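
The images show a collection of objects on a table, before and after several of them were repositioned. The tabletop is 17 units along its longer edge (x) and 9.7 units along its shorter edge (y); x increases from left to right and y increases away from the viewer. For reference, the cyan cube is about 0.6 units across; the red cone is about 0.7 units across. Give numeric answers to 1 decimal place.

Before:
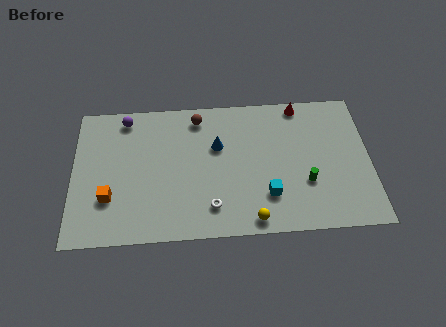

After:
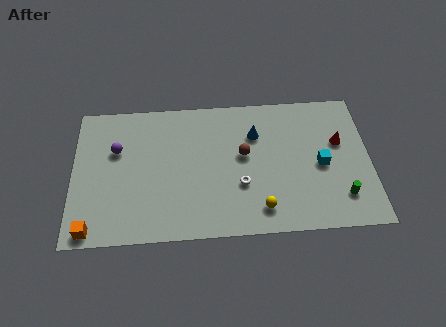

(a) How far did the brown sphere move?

3.8

The brown sphere moved from about (7.2, 8.3) to (9.8, 5.5), a distance of √(2.6² + 2.8²) ≈ 3.8.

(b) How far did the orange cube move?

2.3

From (2.1, 3.0) to (1.1, 0.9), the orange cube covered √(1.0² + 2.1²) ≈ 2.3 units.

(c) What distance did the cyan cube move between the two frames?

3.6

The cyan cube moved from about (11.1, 2.6) to (14.2, 4.5), a distance of √(3.1² + 1.9²) ≈ 3.6.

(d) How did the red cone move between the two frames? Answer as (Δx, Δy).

(2.2, -2.8)

From the two frames, the red cone sits at roughly (13.1, 8.8) before and (15.3, 6.0) after.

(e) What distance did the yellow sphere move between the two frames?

0.9

From (10.2, 1.0) to (10.7, 1.7), the yellow sphere covered √(0.5² + 0.7²) ≈ 0.9 units.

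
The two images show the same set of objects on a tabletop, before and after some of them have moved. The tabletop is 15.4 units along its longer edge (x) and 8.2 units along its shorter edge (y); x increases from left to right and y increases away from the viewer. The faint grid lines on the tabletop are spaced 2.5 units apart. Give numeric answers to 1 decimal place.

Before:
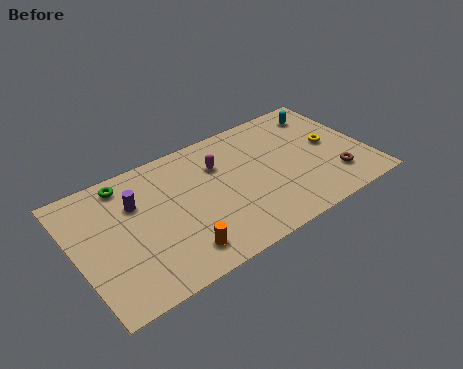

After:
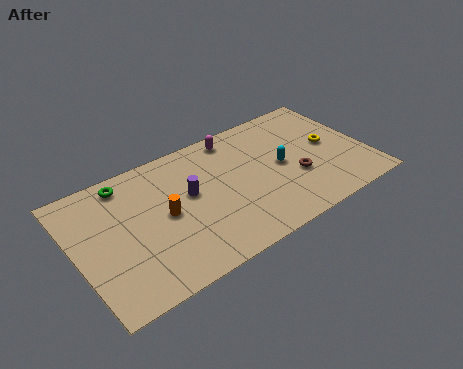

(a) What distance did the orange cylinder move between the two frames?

2.6

The orange cylinder moved from about (4.9, 1.5) to (4.6, 4.1), a distance of √(0.3² + 2.6²) ≈ 2.6.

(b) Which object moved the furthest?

the cyan capsule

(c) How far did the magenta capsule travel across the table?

1.8

The magenta capsule moved from about (7.8, 5.8) to (8.9, 7.2), a distance of √(1.1² + 1.4²) ≈ 1.8.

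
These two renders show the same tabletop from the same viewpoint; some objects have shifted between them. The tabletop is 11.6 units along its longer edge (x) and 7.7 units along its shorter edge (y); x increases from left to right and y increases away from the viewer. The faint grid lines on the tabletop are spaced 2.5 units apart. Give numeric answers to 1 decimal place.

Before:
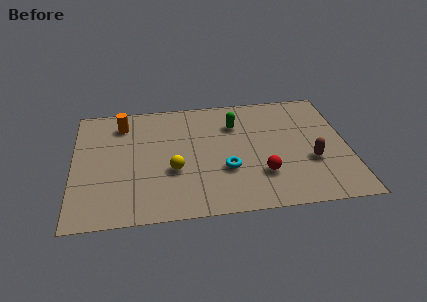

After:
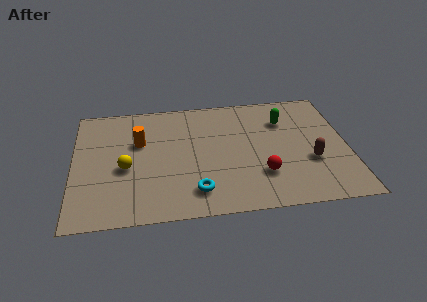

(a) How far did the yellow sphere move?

2.0

From (4.2, 2.9) to (2.2, 3.3), the yellow sphere covered √(2.0² + 0.4²) ≈ 2.0 units.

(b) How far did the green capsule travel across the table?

2.1

The green capsule moved from about (6.9, 5.6) to (9.0, 5.6), a distance of √(2.1² + 0.0²) ≈ 2.1.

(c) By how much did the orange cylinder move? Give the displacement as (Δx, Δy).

(0.7, -1.3)

The orange cylinder started near (2.1, 6.2) and ended near (2.8, 4.9).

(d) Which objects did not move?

the brown capsule and the red sphere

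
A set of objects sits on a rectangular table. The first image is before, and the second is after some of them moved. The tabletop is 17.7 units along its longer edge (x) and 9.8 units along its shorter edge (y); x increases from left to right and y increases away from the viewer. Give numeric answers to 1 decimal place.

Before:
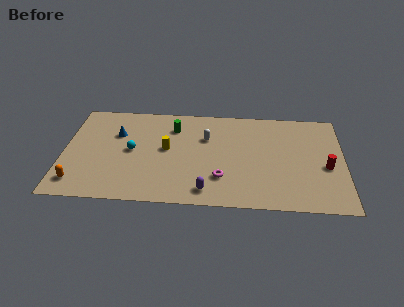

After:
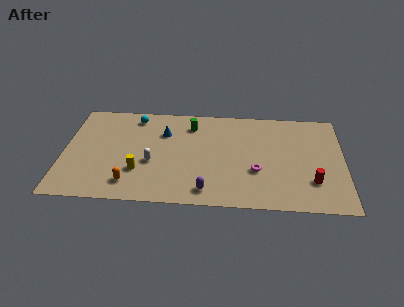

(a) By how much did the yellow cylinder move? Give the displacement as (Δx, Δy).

(-1.7, -2.3)

From the two frames, the yellow cylinder sits at roughly (6.5, 5.3) before and (4.8, 3.0) after.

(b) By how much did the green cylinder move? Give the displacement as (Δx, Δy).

(1.1, 0.3)

From the two frames, the green cylinder sits at roughly (6.9, 7.5) before and (8.0, 7.8) after.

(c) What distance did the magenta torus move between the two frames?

2.3

From (10.0, 2.7) to (12.2, 3.5), the magenta torus covered √(2.2² + 0.8²) ≈ 2.3 units.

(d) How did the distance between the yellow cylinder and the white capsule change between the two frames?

-1.6

The distance was about 2.8 in the first image and 1.2 in the second, so they moved 1.6 units closer together.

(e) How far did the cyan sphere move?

3.4

The cyan sphere was near (4.3, 5.0) before and (4.4, 8.4) after, so it travelled √(0.1² + 3.4²) ≈ 3.4 units.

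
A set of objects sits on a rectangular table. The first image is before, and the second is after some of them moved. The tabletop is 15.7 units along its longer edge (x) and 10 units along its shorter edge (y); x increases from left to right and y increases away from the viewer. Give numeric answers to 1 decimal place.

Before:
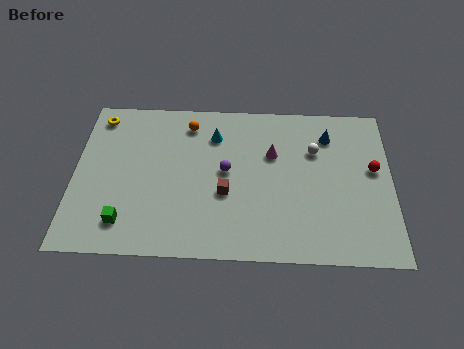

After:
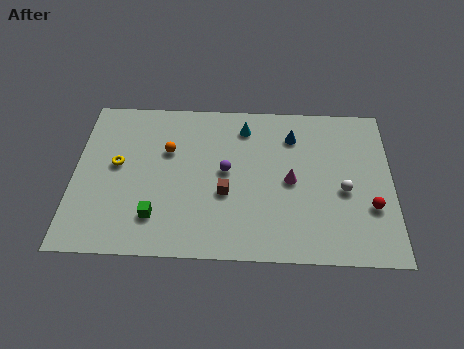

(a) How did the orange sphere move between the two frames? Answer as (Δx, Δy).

(-1.0, -1.8)

The orange sphere was at about (5.6, 8.3) and moved to about (4.6, 6.5).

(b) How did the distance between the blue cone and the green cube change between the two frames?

-3.0

They were about 11.6 units apart before and 8.6 after — 3.0 units closer together.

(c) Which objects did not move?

the brown cube and the purple sphere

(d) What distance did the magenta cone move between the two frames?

1.9

The magenta cone was near (9.8, 6.5) before and (10.7, 4.8) after, so it travelled √(0.9² + 1.7²) ≈ 1.9 units.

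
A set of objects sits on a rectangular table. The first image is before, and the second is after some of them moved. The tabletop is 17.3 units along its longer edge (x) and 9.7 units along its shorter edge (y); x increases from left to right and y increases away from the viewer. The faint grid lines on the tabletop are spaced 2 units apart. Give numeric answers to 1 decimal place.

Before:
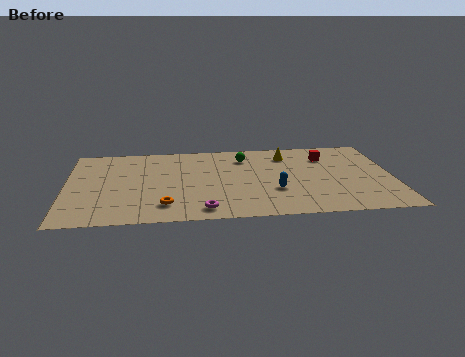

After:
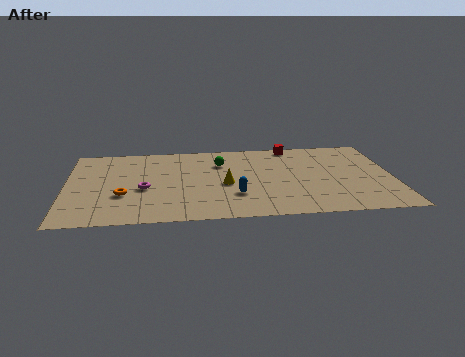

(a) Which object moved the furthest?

the yellow cone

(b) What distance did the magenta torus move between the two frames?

4.2

The magenta torus was near (7.2, 1.3) before and (4.1, 4.1) after, so it travelled √(3.1² + 2.8²) ≈ 4.2 units.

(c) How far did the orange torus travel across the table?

2.6

The orange torus was near (5.2, 2.0) before and (3.0, 3.4) after, so it travelled √(2.2² + 1.4²) ≈ 2.6 units.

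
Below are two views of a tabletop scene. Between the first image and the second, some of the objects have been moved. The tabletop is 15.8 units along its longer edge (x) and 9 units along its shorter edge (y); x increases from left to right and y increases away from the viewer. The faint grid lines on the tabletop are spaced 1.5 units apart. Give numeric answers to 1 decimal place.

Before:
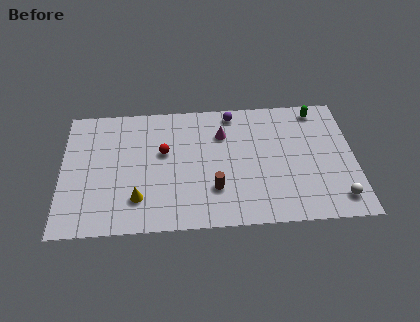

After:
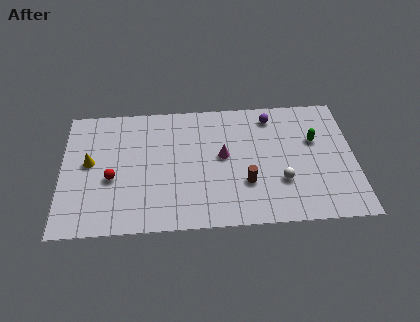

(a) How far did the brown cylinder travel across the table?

1.7

The brown cylinder was near (8.2, 2.6) before and (9.9, 2.9) after, so it travelled √(1.7² + 0.3²) ≈ 1.7 units.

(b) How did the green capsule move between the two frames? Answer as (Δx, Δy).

(-0.2, -2.2)

From the two frames, the green capsule sits at roughly (13.9, 7.9) before and (13.7, 5.7) after.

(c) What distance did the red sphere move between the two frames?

3.3

The red sphere was near (5.5, 5.4) before and (2.7, 3.7) after, so it travelled √(2.8² + 1.7²) ≈ 3.3 units.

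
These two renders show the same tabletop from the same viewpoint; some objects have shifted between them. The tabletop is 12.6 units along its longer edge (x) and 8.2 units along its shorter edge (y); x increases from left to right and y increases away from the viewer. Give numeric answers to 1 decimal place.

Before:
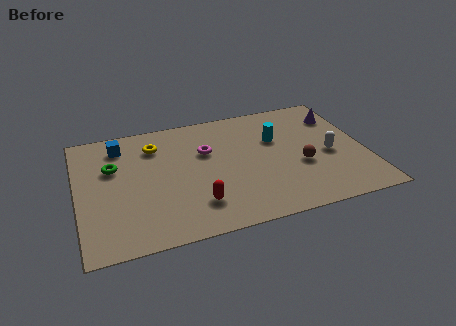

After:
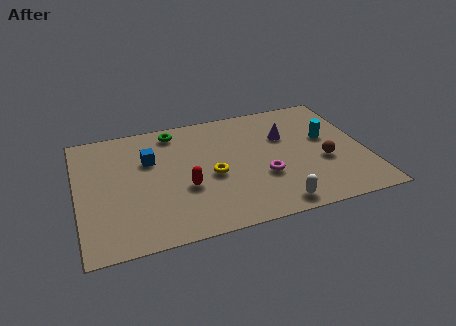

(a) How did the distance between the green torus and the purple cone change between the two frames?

-5.0

They were about 10.1 units apart before and 5.1 after — 5.0 units closer together.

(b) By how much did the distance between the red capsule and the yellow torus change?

-3.3

The distance was about 4.6 in the first image and 1.3 in the second, so they moved 3.3 units closer together.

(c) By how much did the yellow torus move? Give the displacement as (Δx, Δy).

(2.3, -2.7)

From the two frames, the yellow torus sits at roughly (3.5, 6.3) before and (5.8, 3.6) after.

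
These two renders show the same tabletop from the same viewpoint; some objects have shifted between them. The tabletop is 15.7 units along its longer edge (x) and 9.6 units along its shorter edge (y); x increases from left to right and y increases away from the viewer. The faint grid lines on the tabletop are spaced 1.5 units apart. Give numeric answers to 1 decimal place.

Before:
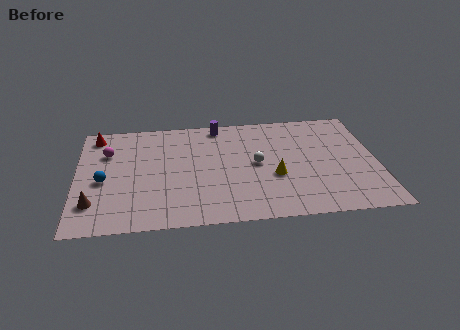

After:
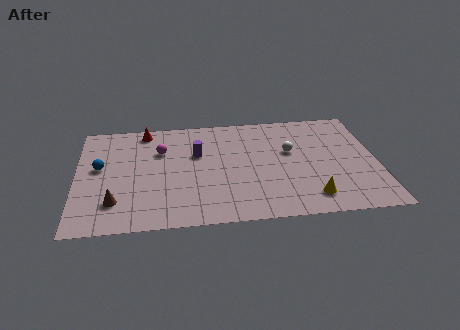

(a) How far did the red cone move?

2.6

The red cone moved from about (1.0, 8.3) to (3.6, 8.5), a distance of √(2.6² + 0.2²) ≈ 2.6.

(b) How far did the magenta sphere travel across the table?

2.8

The magenta sphere moved from about (1.6, 6.7) to (4.4, 6.6), a distance of √(2.8² + 0.1²) ≈ 2.8.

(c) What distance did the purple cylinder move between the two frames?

2.8

From (7.5, 8.6) to (6.3, 6.1), the purple cylinder covered √(1.2² + 2.5²) ≈ 2.8 units.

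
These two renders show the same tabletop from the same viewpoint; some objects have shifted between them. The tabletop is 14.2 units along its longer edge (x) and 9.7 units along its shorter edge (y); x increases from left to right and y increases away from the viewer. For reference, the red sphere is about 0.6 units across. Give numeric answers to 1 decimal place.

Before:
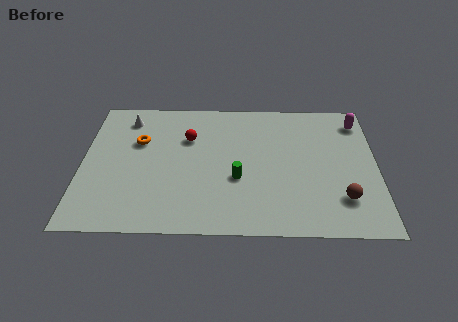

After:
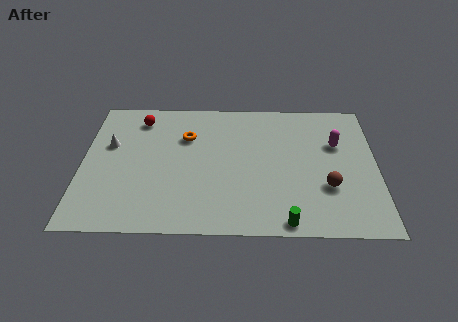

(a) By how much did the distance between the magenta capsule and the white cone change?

-0.3

The distance was about 11.3 in the first image and 11.0 in the second, so they moved 0.3 units closer together.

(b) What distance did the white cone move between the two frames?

2.2

The white cone moved from about (2.1, 8.0) to (1.3, 6.0), a distance of √(0.8² + 2.0²) ≈ 2.2.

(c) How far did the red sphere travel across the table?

2.8

The red sphere moved from about (5.1, 6.6) to (2.7, 8.0), a distance of √(2.4² + 1.4²) ≈ 2.8.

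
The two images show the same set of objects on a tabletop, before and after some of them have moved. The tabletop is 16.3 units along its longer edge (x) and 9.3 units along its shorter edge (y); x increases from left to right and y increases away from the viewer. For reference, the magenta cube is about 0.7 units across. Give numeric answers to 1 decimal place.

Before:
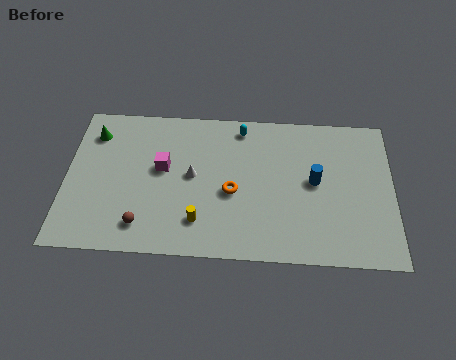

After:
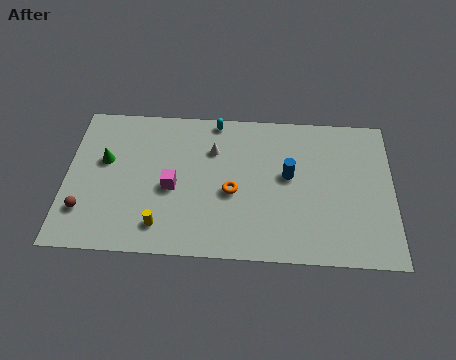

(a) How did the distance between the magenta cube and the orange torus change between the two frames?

-0.7

They were about 3.7 units apart before and 3.0 after — 0.7 units closer together.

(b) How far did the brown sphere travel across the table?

3.0

The brown sphere was near (3.9, 1.7) before and (1.0, 2.4) after, so it travelled √(2.9² + 0.7²) ≈ 3.0 units.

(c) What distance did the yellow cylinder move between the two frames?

1.9

The yellow cylinder was near (6.7, 2.1) before and (4.8, 1.7) after, so it travelled √(1.9² + 0.4²) ≈ 1.9 units.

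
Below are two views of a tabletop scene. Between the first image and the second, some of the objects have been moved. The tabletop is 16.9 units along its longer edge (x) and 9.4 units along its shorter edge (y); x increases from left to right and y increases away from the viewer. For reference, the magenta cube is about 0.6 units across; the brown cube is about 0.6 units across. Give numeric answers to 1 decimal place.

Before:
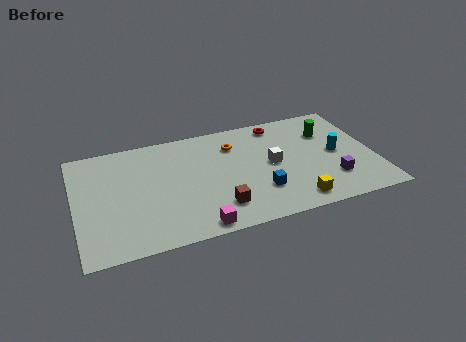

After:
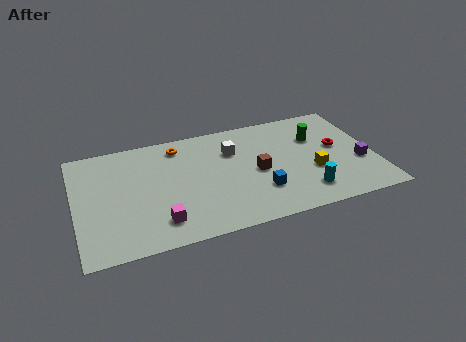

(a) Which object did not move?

the blue cube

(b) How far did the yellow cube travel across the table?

2.6

The yellow cube was near (12.0, 1.3) before and (13.3, 3.5) after, so it travelled √(1.3² + 2.2²) ≈ 2.6 units.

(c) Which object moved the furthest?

the red torus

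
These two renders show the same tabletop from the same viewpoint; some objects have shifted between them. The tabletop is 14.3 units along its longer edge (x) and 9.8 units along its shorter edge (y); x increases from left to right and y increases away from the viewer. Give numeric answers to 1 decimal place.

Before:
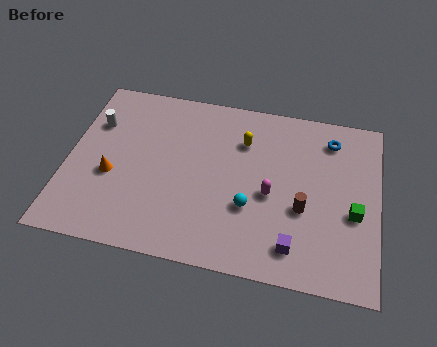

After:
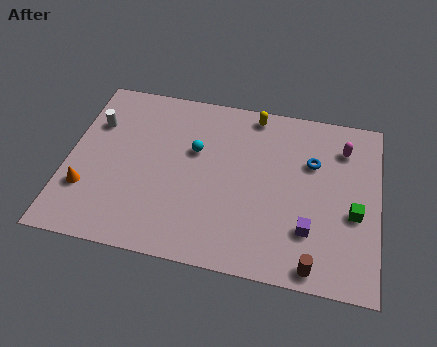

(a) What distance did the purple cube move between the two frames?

1.2

The purple cube was near (10.6, 1.7) before and (11.2, 2.7) after, so it travelled √(0.6² + 1.0²) ≈ 1.2 units.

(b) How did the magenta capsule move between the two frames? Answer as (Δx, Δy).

(3.2, 3.3)

From the two frames, the magenta capsule sits at roughly (9.4, 4.3) before and (12.6, 7.6) after.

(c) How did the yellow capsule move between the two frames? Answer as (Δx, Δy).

(0.4, 1.7)

The yellow capsule started near (8.0, 7.1) and ended near (8.4, 8.8).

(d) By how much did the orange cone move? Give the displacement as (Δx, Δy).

(-1.1, -1.0)

The orange cone was at about (2.1, 3.9) and moved to about (1.0, 2.9).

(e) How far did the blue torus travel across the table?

1.7

From (12.0, 8.0) to (11.2, 6.5), the blue torus covered √(0.8² + 1.5²) ≈ 1.7 units.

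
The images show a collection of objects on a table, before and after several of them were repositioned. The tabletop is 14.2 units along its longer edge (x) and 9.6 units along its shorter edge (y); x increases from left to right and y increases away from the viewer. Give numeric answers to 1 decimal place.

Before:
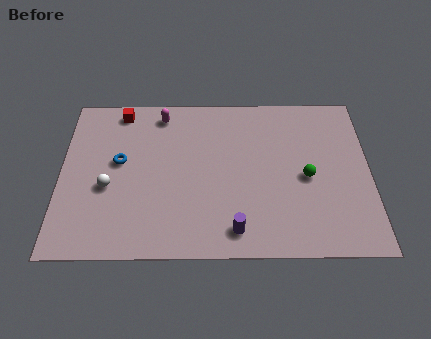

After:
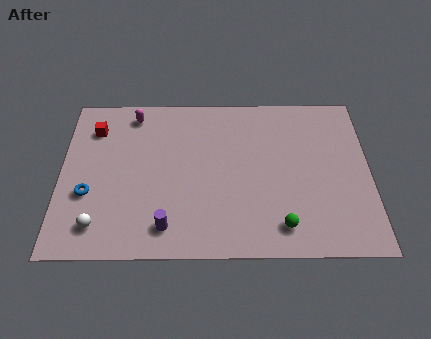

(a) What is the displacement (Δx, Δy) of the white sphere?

(-0.4, -2.2)

The white sphere was at about (2.2, 3.9) and moved to about (1.8, 1.7).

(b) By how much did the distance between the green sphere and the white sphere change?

-0.8

They were about 9.1 units apart before and 8.3 after — 0.8 units closer together.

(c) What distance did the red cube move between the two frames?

1.6

The red cube was near (2.7, 8.5) before and (1.5, 7.4) after, so it travelled √(1.2² + 1.1²) ≈ 1.6 units.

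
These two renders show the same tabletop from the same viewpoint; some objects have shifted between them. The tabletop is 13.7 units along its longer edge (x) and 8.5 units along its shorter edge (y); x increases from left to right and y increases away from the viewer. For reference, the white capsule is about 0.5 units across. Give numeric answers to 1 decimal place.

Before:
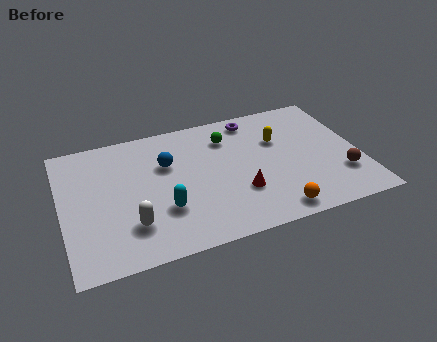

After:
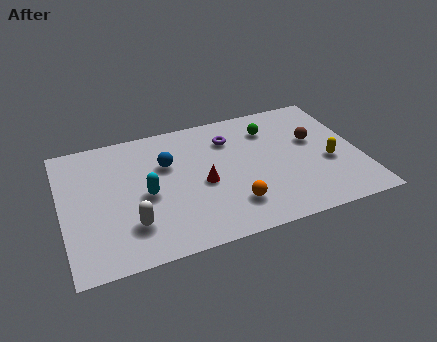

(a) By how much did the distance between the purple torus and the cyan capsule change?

-1.8

Before: roughly 6.6 units apart; after: 4.8. That's 1.8 units closer together.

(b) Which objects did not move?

the white capsule and the blue sphere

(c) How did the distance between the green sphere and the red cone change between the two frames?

+0.5

They were about 3.8 units apart before and 4.3 after — 0.5 units further apart.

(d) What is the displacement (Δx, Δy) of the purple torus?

(-1.2, -1.0)

The purple torus started near (9.1, 7.4) and ended near (7.9, 6.4).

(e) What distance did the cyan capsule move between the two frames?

1.4

From (4.5, 2.7) to (3.8, 3.9), the cyan capsule covered √(0.7² + 1.2²) ≈ 1.4 units.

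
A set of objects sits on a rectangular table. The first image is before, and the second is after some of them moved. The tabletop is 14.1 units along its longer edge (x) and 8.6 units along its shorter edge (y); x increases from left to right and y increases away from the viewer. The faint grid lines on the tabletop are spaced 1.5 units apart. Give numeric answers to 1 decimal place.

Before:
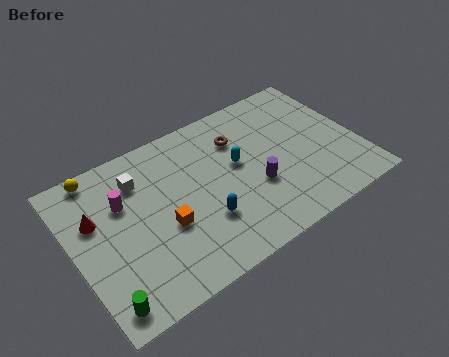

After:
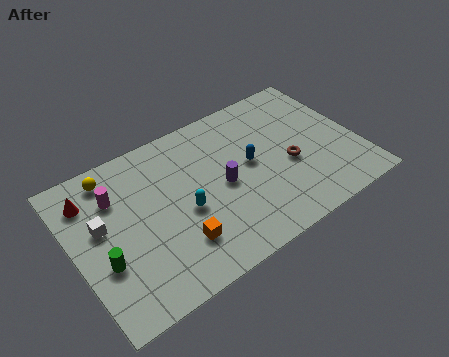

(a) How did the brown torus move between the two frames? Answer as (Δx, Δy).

(2.1, -2.7)

The brown torus was at about (8.5, 6.3) and moved to about (10.6, 3.6).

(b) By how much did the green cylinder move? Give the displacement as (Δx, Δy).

(0.3, 2.0)

The green cylinder started near (0.9, 1.1) and ended near (1.2, 3.1).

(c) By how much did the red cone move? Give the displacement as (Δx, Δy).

(-0.1, 1.2)

From the two frames, the red cone sits at roughly (1.2, 5.5) before and (1.1, 6.7) after.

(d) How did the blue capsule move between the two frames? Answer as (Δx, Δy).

(2.7, 1.9)

The blue capsule started near (6.1, 2.7) and ended near (8.8, 4.6).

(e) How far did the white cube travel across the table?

2.6

The white cube moved from about (3.5, 6.5) to (1.4, 5.0), a distance of √(2.1² + 1.5²) ≈ 2.6.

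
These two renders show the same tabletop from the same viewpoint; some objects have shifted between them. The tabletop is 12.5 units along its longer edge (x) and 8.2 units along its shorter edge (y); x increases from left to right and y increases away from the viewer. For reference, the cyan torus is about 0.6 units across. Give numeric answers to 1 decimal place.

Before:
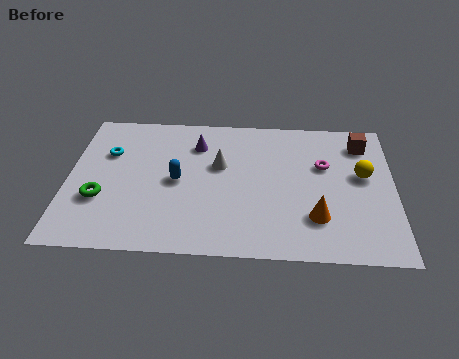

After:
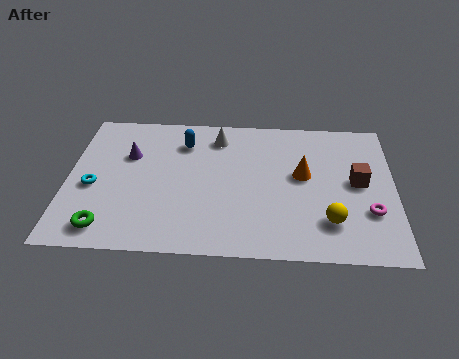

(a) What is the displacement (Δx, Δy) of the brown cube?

(-0.2, -2.3)

The brown cube was at about (11.3, 6.6) and moved to about (11.1, 4.3).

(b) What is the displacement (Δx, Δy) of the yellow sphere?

(-1.3, -2.7)

From the two frames, the yellow sphere sits at roughly (11.3, 4.7) before and (10.0, 2.0) after.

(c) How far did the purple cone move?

2.7

The purple cone was near (4.9, 6.2) before and (2.3, 5.4) after, so it travelled √(2.6² + 0.8²) ≈ 2.7 units.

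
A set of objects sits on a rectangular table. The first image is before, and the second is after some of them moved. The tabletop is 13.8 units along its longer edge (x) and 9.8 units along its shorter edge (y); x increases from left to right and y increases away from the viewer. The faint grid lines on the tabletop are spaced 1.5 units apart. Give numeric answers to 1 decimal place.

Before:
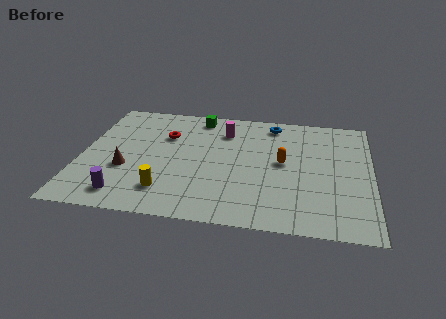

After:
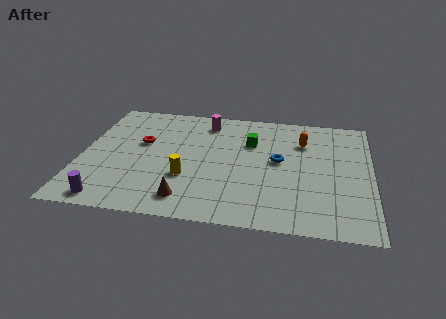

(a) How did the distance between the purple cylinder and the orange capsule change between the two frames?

+2.6

They were about 8.2 units apart before and 10.8 after — 2.6 units further apart.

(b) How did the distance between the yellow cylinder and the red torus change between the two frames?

-1.1

Before: roughly 4.6 units apart; after: 3.5. That's 1.1 units closer together.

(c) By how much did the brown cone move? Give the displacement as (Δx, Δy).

(3.0, -2.0)

From the two frames, the brown cone sits at roughly (2.2, 3.6) before and (5.2, 1.6) after.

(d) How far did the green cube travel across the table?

3.2

From (5.4, 8.6) to (8.0, 6.7), the green cube covered √(2.6² + 1.9²) ≈ 3.2 units.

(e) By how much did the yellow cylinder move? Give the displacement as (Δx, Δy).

(0.9, 1.2)

The yellow cylinder was at about (4.2, 2.1) and moved to about (5.1, 3.3).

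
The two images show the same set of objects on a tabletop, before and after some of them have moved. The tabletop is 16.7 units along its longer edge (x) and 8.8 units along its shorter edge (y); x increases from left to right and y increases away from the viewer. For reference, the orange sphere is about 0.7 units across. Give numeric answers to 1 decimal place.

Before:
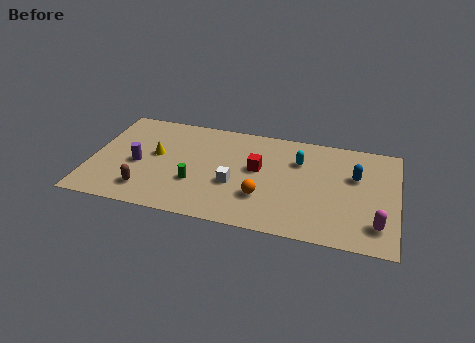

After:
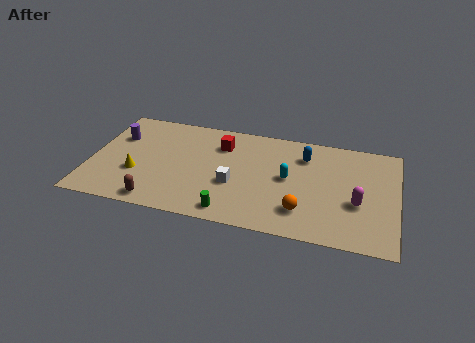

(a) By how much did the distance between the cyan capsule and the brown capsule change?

-1.4

Before: roughly 9.2 units apart; after: 7.8. That's 1.4 units closer together.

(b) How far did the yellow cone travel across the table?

2.0

The yellow cone moved from about (3.5, 4.9) to (2.6, 3.1), a distance of √(0.9² + 1.8²) ≈ 2.0.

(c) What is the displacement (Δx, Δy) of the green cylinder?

(2.1, -1.9)

From the two frames, the green cylinder sits at roughly (5.8, 3.0) before and (7.9, 1.1) after.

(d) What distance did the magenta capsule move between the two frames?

1.9

The magenta capsule was near (15.7, 1.9) before and (14.6, 3.4) after, so it travelled √(1.1² + 1.5²) ≈ 1.9 units.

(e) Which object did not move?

the white cube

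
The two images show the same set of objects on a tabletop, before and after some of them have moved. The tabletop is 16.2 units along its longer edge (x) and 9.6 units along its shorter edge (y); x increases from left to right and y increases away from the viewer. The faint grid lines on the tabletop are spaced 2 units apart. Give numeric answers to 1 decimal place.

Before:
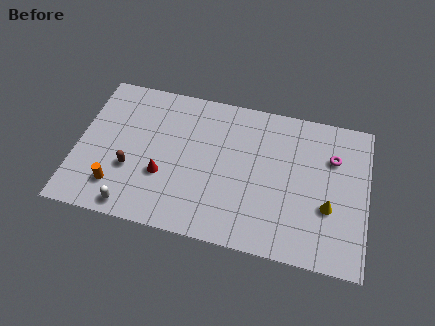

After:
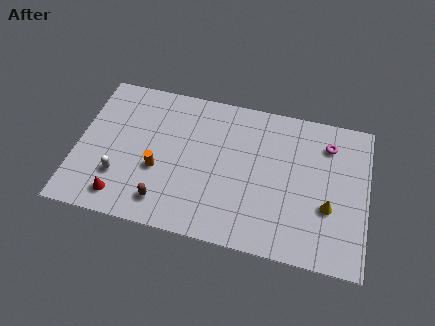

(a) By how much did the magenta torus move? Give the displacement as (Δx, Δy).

(-0.3, 0.8)

The magenta torus started near (14.2, 6.7) and ended near (13.9, 7.5).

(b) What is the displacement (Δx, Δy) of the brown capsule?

(2.0, -1.7)

From the two frames, the brown capsule sits at roughly (3.1, 3.4) before and (5.1, 1.7) after.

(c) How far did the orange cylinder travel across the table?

2.7

The orange cylinder was near (2.4, 2.1) before and (4.6, 3.7) after, so it travelled √(2.2² + 1.6²) ≈ 2.7 units.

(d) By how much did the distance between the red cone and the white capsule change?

-1.5

Before: roughly 2.8 units apart; after: 1.3. That's 1.5 units closer together.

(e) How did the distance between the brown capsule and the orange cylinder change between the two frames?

+0.6

Before: roughly 1.5 units apart; after: 2.1. That's 0.6 units further apart.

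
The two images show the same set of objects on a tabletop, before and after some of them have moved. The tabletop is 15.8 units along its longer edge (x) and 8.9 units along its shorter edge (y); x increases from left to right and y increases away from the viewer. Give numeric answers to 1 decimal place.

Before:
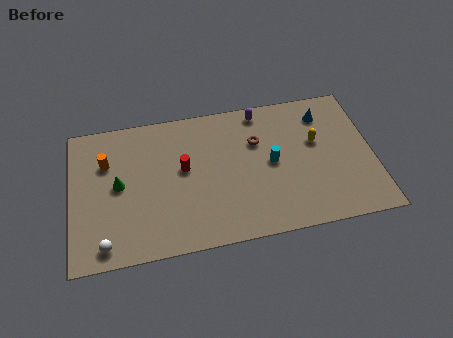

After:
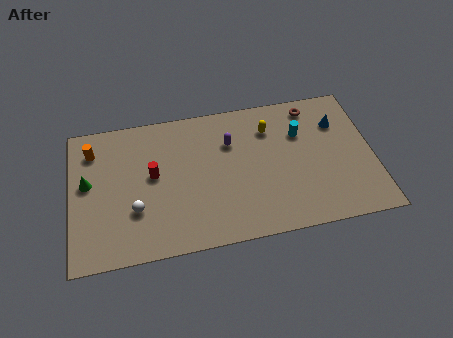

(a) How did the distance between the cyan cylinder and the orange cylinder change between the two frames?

+2.2

They were about 8.7 units apart before and 10.9 after — 2.2 units further apart.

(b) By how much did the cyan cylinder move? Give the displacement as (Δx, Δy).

(1.6, 1.6)

The cyan cylinder was at about (10.5, 4.5) and moved to about (12.1, 6.1).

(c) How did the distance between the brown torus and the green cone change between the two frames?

+4.8

The distance was about 7.4 in the first image and 12.2 in the second, so they moved 4.8 units further apart.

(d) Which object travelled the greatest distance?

the brown torus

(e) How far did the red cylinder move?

1.6

The red cylinder was near (5.9, 5.0) before and (4.3, 4.9) after, so it travelled √(1.6² + 0.1²) ≈ 1.6 units.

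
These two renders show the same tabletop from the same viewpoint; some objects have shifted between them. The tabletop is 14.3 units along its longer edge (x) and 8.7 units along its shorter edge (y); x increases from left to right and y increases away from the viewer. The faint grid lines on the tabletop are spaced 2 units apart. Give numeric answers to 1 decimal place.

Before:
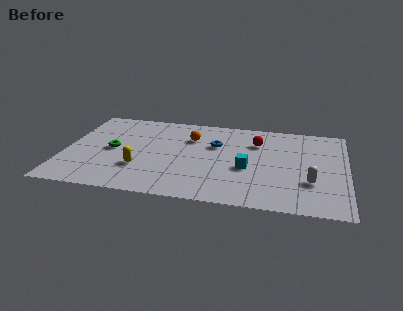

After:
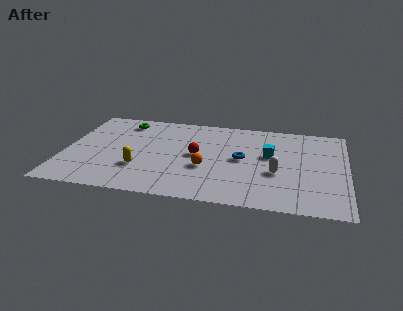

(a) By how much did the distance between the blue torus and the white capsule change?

-3.6

They were about 5.7 units apart before and 2.1 after — 3.6 units closer together.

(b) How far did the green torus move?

3.0

The green torus moved from about (2.4, 4.3) to (2.8, 7.3), a distance of √(0.4² + 3.0²) ≈ 3.0.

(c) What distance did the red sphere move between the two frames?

3.5

The red sphere moved from about (9.7, 6.3) to (6.7, 4.5), a distance of √(3.0² + 1.8²) ≈ 3.5.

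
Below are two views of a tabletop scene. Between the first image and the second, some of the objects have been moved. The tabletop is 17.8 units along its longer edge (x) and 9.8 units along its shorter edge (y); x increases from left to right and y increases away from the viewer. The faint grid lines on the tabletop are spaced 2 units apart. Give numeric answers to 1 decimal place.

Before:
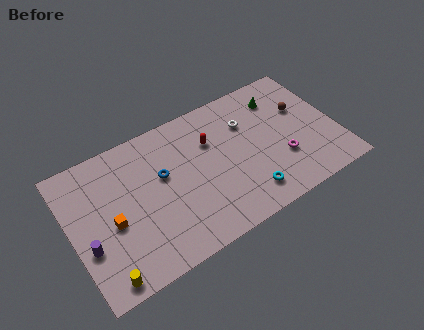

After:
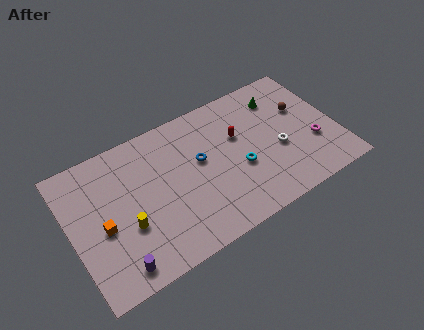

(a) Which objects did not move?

the green cone and the brown sphere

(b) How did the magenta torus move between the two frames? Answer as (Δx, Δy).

(2.2, 0.2)

From the two frames, the magenta torus sits at roughly (13.9, 3.2) before and (16.1, 3.4) after.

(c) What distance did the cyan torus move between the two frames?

2.1

The cyan torus was near (11.3, 1.8) before and (11.1, 3.9) after, so it travelled √(0.2² + 2.1²) ≈ 2.1 units.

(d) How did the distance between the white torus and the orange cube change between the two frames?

+2.0

Before: roughly 9.8 units apart; after: 11.8. That's 2.0 units further apart.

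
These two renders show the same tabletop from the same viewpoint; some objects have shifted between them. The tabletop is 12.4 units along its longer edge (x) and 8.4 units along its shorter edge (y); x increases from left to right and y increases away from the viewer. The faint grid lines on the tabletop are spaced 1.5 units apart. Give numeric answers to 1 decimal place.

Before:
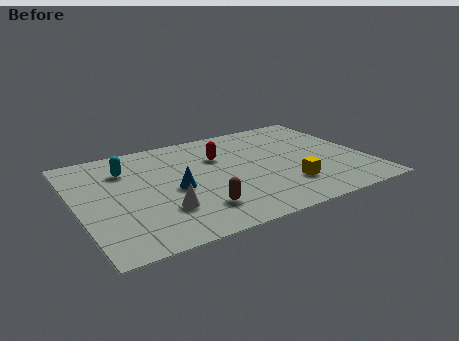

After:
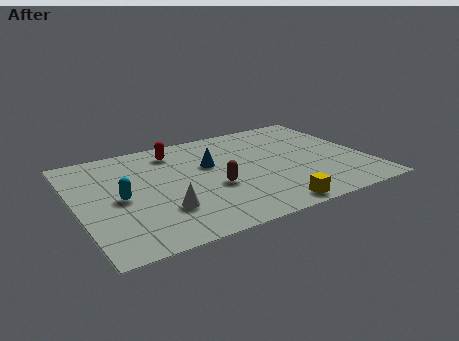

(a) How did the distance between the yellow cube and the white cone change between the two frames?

-0.7

The distance was about 5.3 in the first image and 4.6 in the second, so they moved 0.7 units closer together.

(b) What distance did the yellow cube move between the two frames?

1.7

The yellow cube moved from about (8.7, 2.2) to (7.7, 0.8), a distance of √(1.0² + 1.4²) ≈ 1.7.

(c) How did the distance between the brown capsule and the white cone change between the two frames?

+1.0

They were about 1.5 units apart before and 2.5 after — 1.0 units further apart.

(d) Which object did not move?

the white cone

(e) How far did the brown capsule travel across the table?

1.7

The brown capsule was near (4.8, 1.9) before and (5.7, 3.3) after, so it travelled √(0.9² + 1.4²) ≈ 1.7 units.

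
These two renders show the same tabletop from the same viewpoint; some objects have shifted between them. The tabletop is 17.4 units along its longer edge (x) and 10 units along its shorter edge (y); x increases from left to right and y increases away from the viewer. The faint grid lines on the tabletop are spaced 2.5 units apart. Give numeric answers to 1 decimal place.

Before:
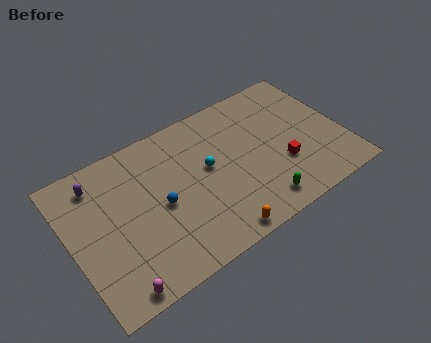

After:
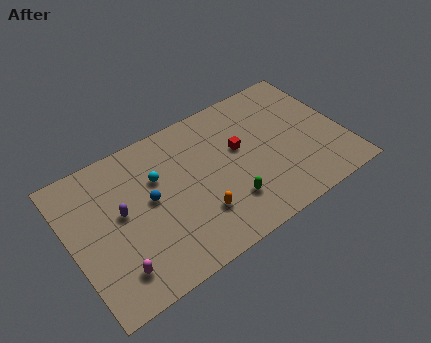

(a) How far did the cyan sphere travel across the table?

3.3

The cyan sphere was near (8.8, 5.6) before and (5.7, 6.6) after, so it travelled √(3.1² + 1.0²) ≈ 3.3 units.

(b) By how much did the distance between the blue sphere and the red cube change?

-1.9

They were about 7.8 units apart before and 5.9 after — 1.9 units closer together.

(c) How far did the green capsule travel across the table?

2.1

The green capsule was near (11.4, 1.5) before and (9.6, 2.6) after, so it travelled √(1.8² + 1.1²) ≈ 2.1 units.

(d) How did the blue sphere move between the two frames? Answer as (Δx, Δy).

(-0.6, 0.7)

From the two frames, the blue sphere sits at roughly (5.6, 4.7) before and (5.0, 5.4) after.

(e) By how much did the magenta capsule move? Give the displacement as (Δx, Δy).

(0.2, 1.1)

The magenta capsule started near (2.1, 0.9) and ended near (2.3, 2.0).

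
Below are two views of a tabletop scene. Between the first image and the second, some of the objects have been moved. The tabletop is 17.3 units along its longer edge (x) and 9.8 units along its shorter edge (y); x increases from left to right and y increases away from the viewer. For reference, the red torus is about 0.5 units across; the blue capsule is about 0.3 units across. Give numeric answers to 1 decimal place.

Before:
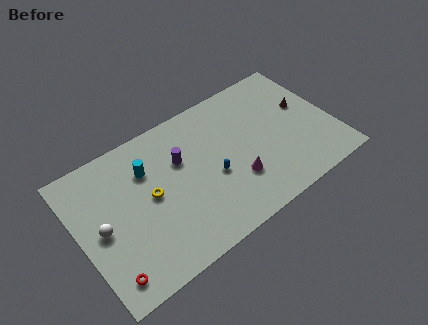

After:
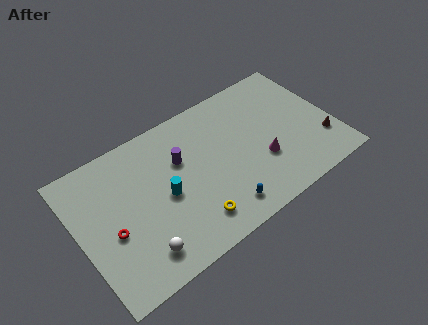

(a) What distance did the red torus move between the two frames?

2.7

The red torus moved from about (1.3, 1.5) to (2.0, 4.1), a distance of √(0.7² + 2.6²) ≈ 2.7.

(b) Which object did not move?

the purple cylinder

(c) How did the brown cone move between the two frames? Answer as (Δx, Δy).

(0.6, -3.1)

From the two frames, the brown cone sits at roughly (15.7, 5.8) before and (16.3, 2.7) after.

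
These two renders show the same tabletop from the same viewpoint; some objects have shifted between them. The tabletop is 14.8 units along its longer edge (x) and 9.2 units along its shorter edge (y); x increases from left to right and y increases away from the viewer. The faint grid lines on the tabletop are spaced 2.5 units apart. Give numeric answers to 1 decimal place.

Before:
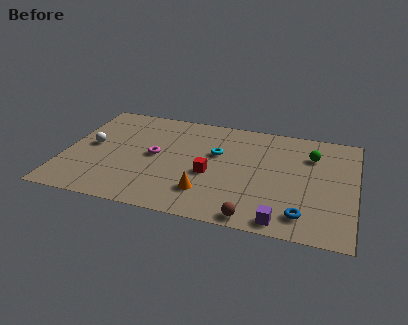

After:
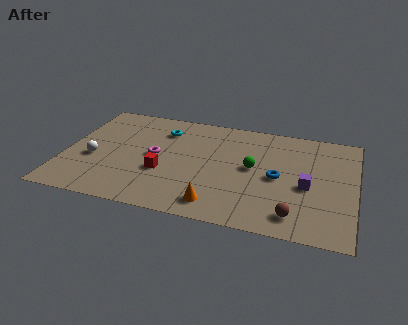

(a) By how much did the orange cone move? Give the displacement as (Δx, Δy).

(0.6, -0.8)

The orange cone started near (7.4, 2.2) and ended near (8.0, 1.4).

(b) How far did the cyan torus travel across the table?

3.2

From (7.7, 5.7) to (4.8, 7.1), the cyan torus covered √(2.9² + 1.4²) ≈ 3.2 units.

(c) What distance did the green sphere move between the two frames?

3.4

From (12.5, 6.7) to (9.6, 4.9), the green sphere covered √(2.9² + 1.8²) ≈ 3.4 units.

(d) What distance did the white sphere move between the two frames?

1.1

The white sphere moved from about (1.3, 4.8) to (1.5, 3.7), a distance of √(0.2² + 1.1²) ≈ 1.1.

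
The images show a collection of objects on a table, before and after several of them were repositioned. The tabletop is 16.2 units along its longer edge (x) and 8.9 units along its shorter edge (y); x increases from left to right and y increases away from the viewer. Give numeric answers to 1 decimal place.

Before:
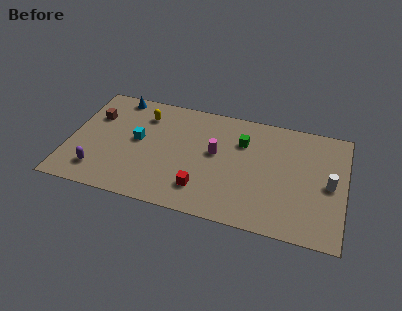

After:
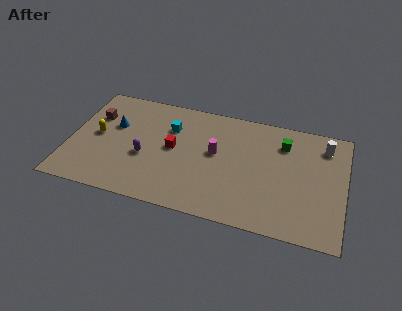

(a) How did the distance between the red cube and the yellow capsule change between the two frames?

-1.7

Before: roughly 6.2 units apart; after: 4.5. That's 1.7 units closer together.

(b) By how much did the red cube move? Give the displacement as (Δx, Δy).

(-1.9, 2.7)

From the two frames, the red cube sits at roughly (8.0, 2.0) before and (6.1, 4.7) after.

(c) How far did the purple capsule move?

3.2

The purple capsule was near (1.9, 1.8) before and (4.5, 3.6) after, so it travelled √(2.6² + 1.8²) ≈ 3.2 units.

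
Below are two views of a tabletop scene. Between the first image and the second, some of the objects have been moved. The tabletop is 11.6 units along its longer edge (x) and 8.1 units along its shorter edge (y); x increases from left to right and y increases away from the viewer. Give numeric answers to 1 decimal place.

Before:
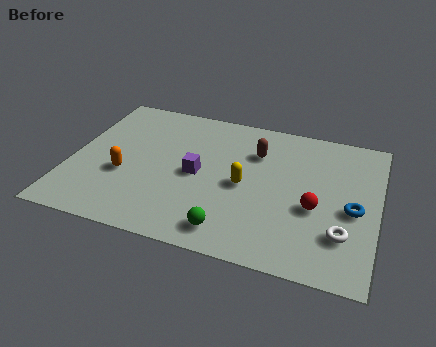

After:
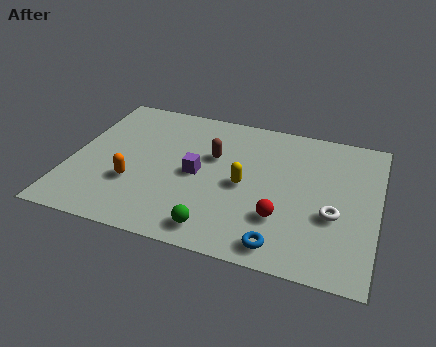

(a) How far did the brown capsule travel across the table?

1.7

The brown capsule was near (6.9, 5.8) before and (5.3, 5.1) after, so it travelled √(1.6² + 0.7²) ≈ 1.7 units.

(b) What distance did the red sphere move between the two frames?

1.5

From (9.3, 3.3) to (8.1, 2.4), the red sphere covered √(1.2² + 0.9²) ≈ 1.5 units.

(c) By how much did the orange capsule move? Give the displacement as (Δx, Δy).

(0.4, -0.4)

The orange capsule started near (2.1, 3.1) and ended near (2.5, 2.7).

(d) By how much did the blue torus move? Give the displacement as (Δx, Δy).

(-2.5, -2.6)

From the two frames, the blue torus sits at roughly (10.7, 3.6) before and (8.2, 1.0) after.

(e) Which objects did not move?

the yellow capsule and the purple cube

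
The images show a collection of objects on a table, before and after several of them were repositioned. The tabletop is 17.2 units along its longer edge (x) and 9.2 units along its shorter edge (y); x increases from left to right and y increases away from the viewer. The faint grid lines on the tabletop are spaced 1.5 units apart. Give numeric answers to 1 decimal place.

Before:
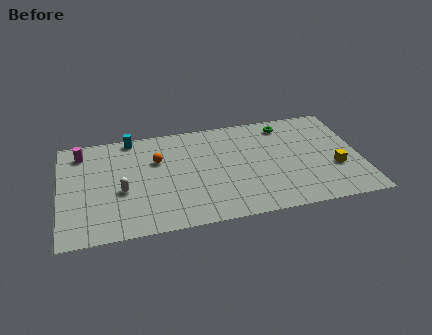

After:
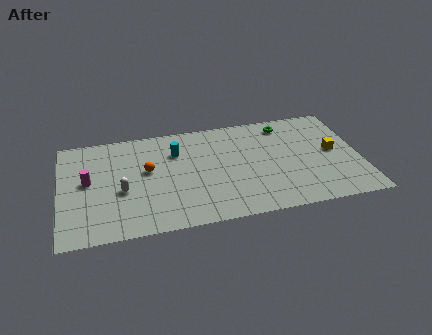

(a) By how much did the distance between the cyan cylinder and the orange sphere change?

-0.6

The distance was about 2.7 in the first image and 2.1 in the second, so they moved 0.6 units closer together.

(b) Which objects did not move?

the white capsule and the green torus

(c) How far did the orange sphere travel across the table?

1.0

From (5.6, 6.1) to (5.0, 5.3), the orange sphere covered √(0.6² + 0.8²) ≈ 1.0 units.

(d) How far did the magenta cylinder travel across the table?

2.6

The magenta cylinder moved from about (1.3, 7.6) to (1.6, 5.0), a distance of √(0.3² + 2.6²) ≈ 2.6.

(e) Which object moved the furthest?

the cyan cylinder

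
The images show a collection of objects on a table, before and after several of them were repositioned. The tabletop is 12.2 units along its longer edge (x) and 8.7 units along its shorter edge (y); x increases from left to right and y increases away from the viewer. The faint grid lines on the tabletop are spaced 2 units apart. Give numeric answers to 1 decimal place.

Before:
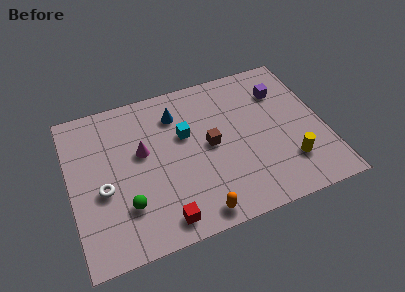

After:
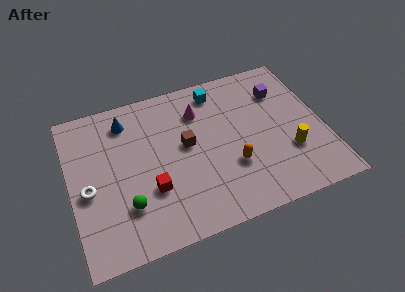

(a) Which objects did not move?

the purple cube and the green sphere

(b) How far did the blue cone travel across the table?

2.4

From (5.3, 6.7) to (2.9, 7.1), the blue cone covered √(2.4² + 0.4²) ≈ 2.4 units.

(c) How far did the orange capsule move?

2.8

The orange capsule moved from about (5.7, 0.9) to (7.6, 2.9), a distance of √(1.9² + 2.0²) ≈ 2.8.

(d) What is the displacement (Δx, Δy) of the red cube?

(-0.4, 1.8)

The red cube was at about (4.1, 1.1) and moved to about (3.7, 2.9).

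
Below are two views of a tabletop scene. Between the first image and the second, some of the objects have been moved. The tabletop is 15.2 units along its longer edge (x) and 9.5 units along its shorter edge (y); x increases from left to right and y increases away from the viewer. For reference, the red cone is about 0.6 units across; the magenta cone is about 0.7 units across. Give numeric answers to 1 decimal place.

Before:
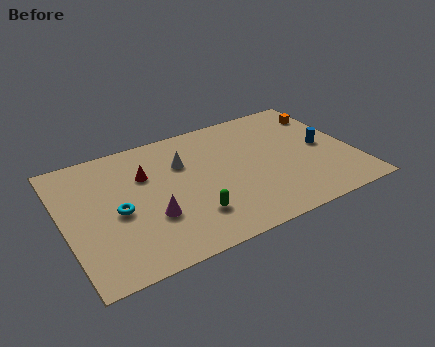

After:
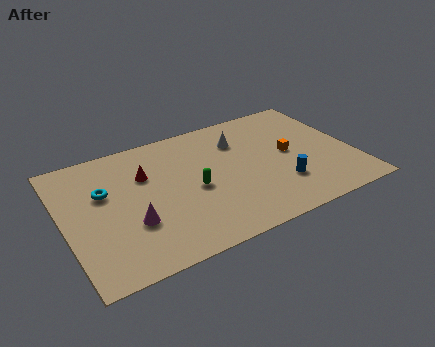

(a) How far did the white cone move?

3.1

The white cone moved from about (6.4, 6.5) to (9.5, 7.0), a distance of √(3.1² + 0.5²) ≈ 3.1.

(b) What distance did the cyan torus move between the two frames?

1.8

The cyan torus moved from about (2.7, 4.3) to (2.2, 6.0), a distance of √(0.5² + 1.7²) ≈ 1.8.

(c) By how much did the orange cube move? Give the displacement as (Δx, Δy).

(-2.4, -2.5)

The orange cube was at about (14.3, 7.4) and moved to about (11.9, 4.9).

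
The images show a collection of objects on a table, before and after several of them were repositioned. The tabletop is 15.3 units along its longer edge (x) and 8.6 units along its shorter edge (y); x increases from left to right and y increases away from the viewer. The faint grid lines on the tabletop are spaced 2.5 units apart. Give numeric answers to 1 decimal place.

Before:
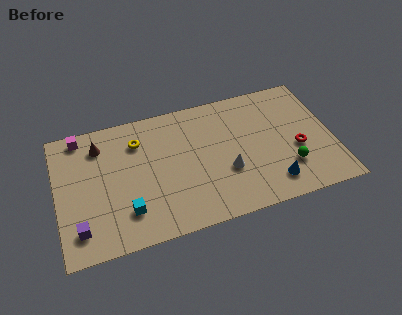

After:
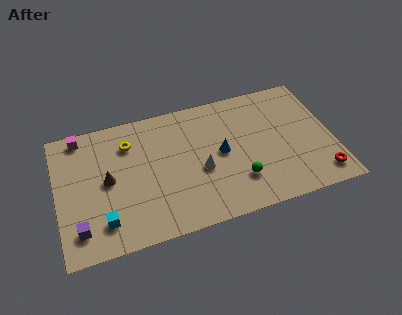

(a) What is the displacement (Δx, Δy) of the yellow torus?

(-0.5, 0.0)

From the two frames, the yellow torus sits at roughly (4.6, 6.5) before and (4.1, 6.5) after.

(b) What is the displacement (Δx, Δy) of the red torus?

(1.1, -2.1)

From the two frames, the red torus sits at roughly (13.3, 3.5) before and (14.4, 1.4) after.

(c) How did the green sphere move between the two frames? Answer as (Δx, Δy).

(-2.8, -0.1)

The green sphere started near (12.7, 2.4) and ended near (9.9, 2.3).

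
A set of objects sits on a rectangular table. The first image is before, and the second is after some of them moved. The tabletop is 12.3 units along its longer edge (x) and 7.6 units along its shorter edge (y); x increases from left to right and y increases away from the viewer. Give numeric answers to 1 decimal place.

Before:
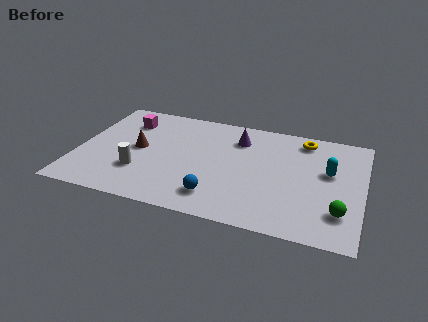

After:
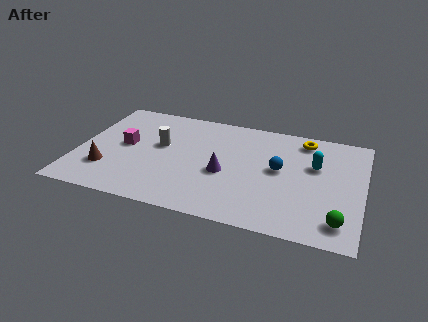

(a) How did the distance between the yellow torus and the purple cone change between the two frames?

+1.7

Before: roughly 2.9 units apart; after: 4.6. That's 1.7 units further apart.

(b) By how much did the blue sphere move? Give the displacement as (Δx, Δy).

(2.5, 2.6)

From the two frames, the blue sphere sits at roughly (6.2, 1.5) before and (8.7, 4.1) after.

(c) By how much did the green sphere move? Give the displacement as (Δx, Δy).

(0.0, -0.6)

From the two frames, the green sphere sits at roughly (11.4, 1.9) before and (11.4, 1.3) after.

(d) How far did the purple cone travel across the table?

2.6

From (6.8, 5.8) to (6.4, 3.2), the purple cone covered √(0.4² + 2.6²) ≈ 2.6 units.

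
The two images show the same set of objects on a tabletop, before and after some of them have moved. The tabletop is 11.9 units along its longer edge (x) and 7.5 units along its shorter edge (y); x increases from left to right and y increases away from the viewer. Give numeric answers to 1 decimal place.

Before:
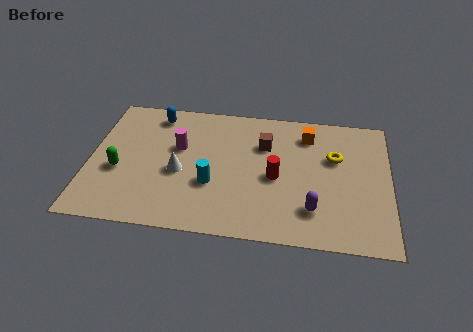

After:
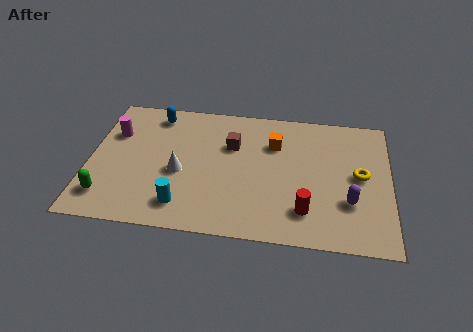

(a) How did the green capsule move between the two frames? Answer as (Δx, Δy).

(-0.4, -1.5)

From the two frames, the green capsule sits at roughly (1.2, 3.0) before and (0.8, 1.5) after.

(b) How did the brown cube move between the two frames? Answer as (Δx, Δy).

(-1.3, -0.2)

The brown cube started near (6.9, 5.2) and ended near (5.6, 5.0).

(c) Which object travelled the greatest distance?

the magenta cylinder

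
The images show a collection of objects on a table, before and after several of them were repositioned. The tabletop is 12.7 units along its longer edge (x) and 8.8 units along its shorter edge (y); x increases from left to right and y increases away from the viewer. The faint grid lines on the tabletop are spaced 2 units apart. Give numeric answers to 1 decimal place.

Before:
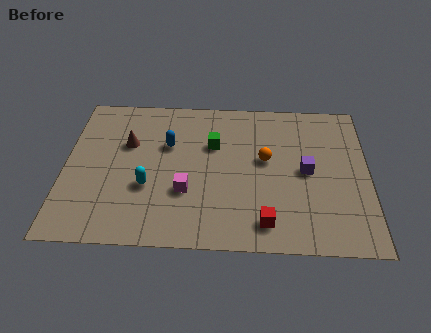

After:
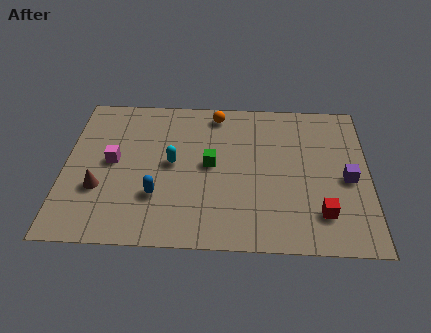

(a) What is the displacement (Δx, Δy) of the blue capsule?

(-0.4, -3.0)

The blue capsule started near (4.3, 5.7) and ended near (3.9, 2.7).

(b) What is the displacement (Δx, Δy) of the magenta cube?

(-3.1, 1.6)

The magenta cube started near (5.1, 3.0) and ended near (2.0, 4.6).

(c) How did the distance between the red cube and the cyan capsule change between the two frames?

+1.5

The distance was about 5.2 in the first image and 6.7 in the second, so they moved 1.5 units further apart.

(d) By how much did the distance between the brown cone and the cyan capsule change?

+0.7

Before: roughly 2.7 units apart; after: 3.4. That's 0.7 units further apart.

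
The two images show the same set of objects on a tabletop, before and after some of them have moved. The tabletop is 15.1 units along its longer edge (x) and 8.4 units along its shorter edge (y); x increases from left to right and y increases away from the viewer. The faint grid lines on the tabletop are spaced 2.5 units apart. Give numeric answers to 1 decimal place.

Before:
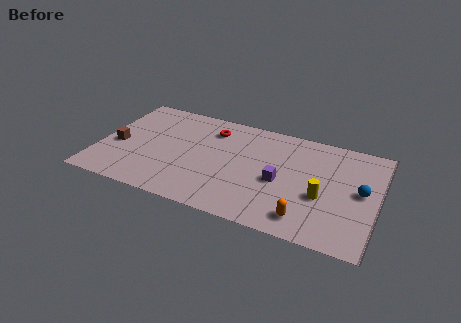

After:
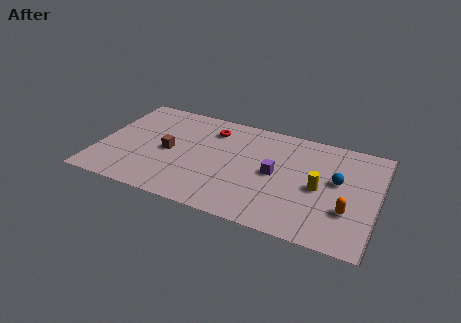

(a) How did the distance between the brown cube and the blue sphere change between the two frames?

-4.1

The distance was about 13.2 in the first image and 9.1 in the second, so they moved 4.1 units closer together.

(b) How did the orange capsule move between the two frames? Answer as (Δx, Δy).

(2.1, 1.3)

The orange capsule was at about (11.5, 1.4) and moved to about (13.6, 2.7).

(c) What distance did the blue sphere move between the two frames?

1.4

The blue sphere was near (14.2, 4.4) before and (12.9, 4.8) after, so it travelled √(1.3² + 0.4²) ≈ 1.4 units.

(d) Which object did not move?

the red torus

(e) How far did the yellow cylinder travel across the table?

0.6

From (12.2, 3.3) to (12.0, 3.9), the yellow cylinder covered √(0.2² + 0.6²) ≈ 0.6 units.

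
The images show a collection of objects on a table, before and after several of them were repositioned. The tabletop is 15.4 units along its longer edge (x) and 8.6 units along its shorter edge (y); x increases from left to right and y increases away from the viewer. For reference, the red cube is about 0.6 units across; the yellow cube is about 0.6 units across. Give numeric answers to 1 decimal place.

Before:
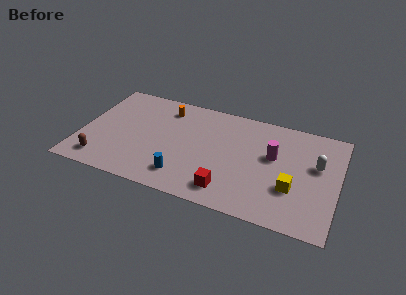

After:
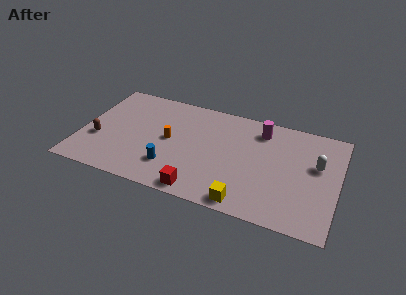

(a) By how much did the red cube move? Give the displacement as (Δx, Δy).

(-1.6, -0.6)

The red cube started near (9.1, 1.5) and ended near (7.5, 0.9).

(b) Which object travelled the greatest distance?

the yellow cube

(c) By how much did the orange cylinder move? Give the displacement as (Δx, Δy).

(0.5, -2.6)

The orange cylinder was at about (4.8, 7.0) and moved to about (5.3, 4.4).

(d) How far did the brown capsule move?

1.7

The brown capsule moved from about (1.5, 1.4) to (1.1, 3.1), a distance of √(0.4² + 1.7²) ≈ 1.7.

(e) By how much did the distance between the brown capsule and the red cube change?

-0.8

The distance was about 7.6 in the first image and 6.8 in the second, so they moved 0.8 units closer together.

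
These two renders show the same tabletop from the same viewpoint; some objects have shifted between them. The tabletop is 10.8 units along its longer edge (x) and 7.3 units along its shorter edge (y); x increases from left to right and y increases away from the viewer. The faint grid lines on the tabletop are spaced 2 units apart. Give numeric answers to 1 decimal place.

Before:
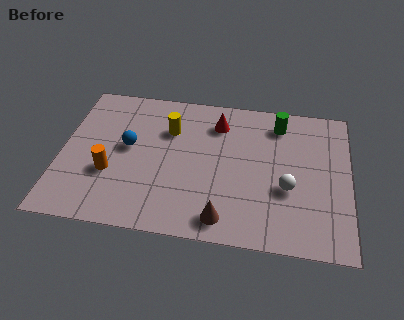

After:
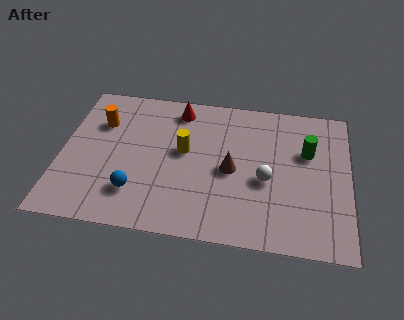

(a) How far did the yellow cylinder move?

1.2

From (4.0, 5.1) to (4.6, 4.1), the yellow cylinder covered √(0.6² + 1.0²) ≈ 1.2 units.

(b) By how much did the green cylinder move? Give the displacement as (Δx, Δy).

(1.1, -1.3)

From the two frames, the green cylinder sits at roughly (8.1, 6.0) before and (9.2, 4.7) after.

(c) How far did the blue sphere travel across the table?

2.2

From (2.5, 4.0) to (2.9, 1.8), the blue sphere covered √(0.4² + 2.2²) ≈ 2.2 units.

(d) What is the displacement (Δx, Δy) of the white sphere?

(-0.8, 0.3)

The white sphere was at about (8.5, 2.8) and moved to about (7.7, 3.1).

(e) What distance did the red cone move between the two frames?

1.6

The red cone was near (5.8, 5.7) before and (4.3, 6.2) after, so it travelled √(1.5² + 0.5²) ≈ 1.6 units.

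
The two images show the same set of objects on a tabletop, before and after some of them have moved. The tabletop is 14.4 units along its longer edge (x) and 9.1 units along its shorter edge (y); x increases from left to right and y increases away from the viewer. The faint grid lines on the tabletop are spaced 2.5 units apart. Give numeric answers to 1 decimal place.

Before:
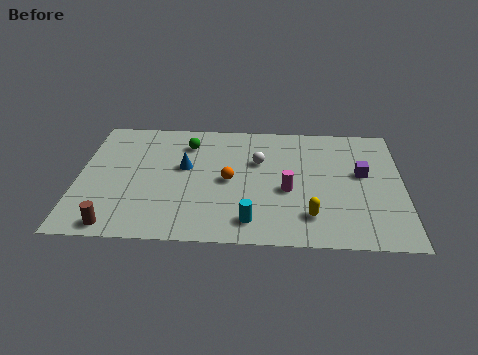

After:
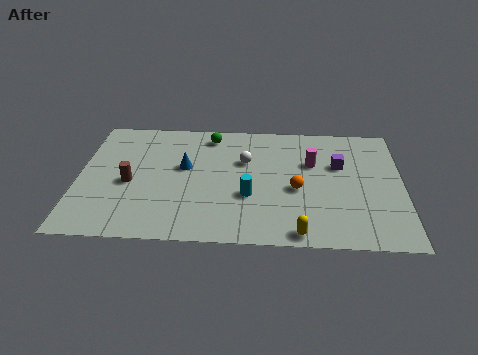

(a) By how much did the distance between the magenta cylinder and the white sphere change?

+0.5

They were about 2.5 units apart before and 3.0 after — 0.5 units further apart.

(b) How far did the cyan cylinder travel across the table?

1.8

From (7.7, 1.5) to (7.6, 3.3), the cyan cylinder covered √(0.1² + 1.8²) ≈ 1.8 units.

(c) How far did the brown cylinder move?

3.1

The brown cylinder was near (1.8, 0.9) before and (2.3, 4.0) after, so it travelled √(0.5² + 3.1²) ≈ 3.1 units.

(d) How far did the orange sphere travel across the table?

3.0

The orange sphere moved from about (6.7, 4.4) to (9.7, 3.9), a distance of √(3.0² + 0.5²) ≈ 3.0.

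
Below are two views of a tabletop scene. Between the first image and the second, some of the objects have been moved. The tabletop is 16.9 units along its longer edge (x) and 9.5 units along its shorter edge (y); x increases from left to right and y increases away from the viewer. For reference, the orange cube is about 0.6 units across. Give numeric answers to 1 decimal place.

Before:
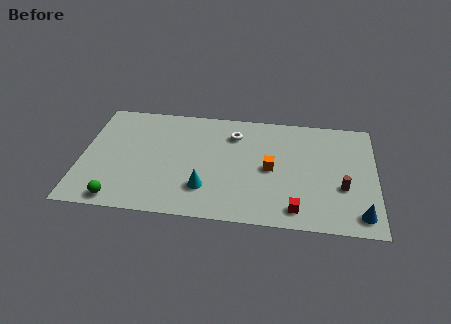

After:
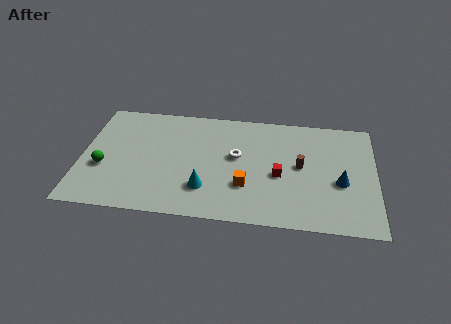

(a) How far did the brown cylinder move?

2.8

The brown cylinder moved from about (15.0, 3.5) to (12.6, 5.0), a distance of √(2.4² + 1.5²) ≈ 2.8.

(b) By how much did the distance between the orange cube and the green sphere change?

-1.1

Before: roughly 9.3 units apart; after: 8.2. That's 1.1 units closer together.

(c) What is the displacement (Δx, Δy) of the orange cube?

(-1.4, -1.6)

The orange cube started near (10.9, 4.6) and ended near (9.5, 3.0).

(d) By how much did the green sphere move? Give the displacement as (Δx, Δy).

(-1.0, 2.6)

From the two frames, the green sphere sits at roughly (2.3, 1.0) before and (1.3, 3.6) after.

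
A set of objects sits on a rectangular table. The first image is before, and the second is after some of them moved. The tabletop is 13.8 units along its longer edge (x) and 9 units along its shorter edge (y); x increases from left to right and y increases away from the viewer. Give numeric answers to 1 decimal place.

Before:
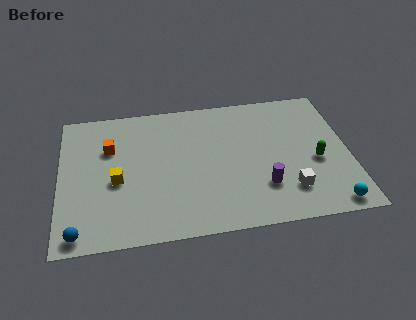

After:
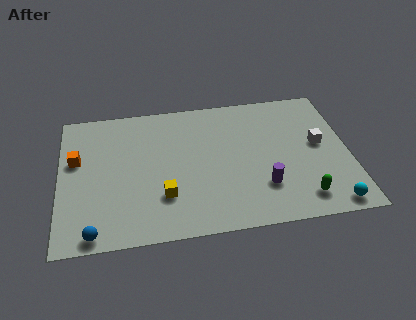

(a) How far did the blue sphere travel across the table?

0.7

The blue sphere moved from about (0.9, 0.9) to (1.6, 0.8), a distance of √(0.7² + 0.1²) ≈ 0.7.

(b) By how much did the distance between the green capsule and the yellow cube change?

-2.9

Before: roughly 9.5 units apart; after: 6.6. That's 2.9 units closer together.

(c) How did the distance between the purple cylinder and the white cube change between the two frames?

+2.4

Before: roughly 1.3 units apart; after: 3.7. That's 2.4 units further apart.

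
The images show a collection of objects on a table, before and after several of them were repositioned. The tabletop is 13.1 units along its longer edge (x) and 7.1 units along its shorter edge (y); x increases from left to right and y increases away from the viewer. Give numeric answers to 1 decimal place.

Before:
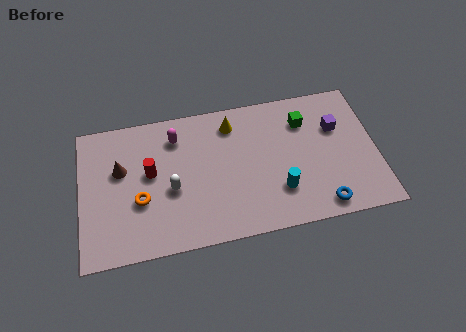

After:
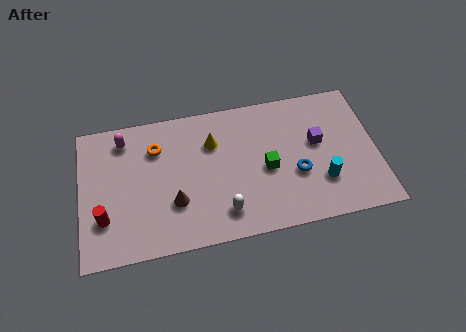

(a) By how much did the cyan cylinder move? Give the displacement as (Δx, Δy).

(1.9, 0.1)

The cyan cylinder was at about (8.7, 2.0) and moved to about (10.6, 2.1).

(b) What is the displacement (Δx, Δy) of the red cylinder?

(-2.1, -1.9)

From the two frames, the red cylinder sits at roughly (3.1, 4.0) before and (1.0, 2.1) after.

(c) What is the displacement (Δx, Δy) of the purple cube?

(-0.9, -0.6)

The purple cube started near (11.4, 4.7) and ended near (10.5, 4.1).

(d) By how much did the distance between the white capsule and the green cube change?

-3.7

Before: roughly 6.4 units apart; after: 2.7. That's 3.7 units closer together.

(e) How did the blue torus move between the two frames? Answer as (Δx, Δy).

(-1.0, 1.8)

The blue torus was at about (10.5, 0.9) and moved to about (9.5, 2.7).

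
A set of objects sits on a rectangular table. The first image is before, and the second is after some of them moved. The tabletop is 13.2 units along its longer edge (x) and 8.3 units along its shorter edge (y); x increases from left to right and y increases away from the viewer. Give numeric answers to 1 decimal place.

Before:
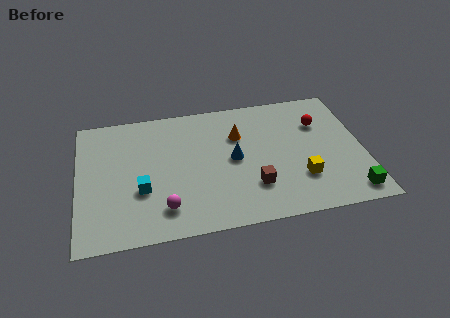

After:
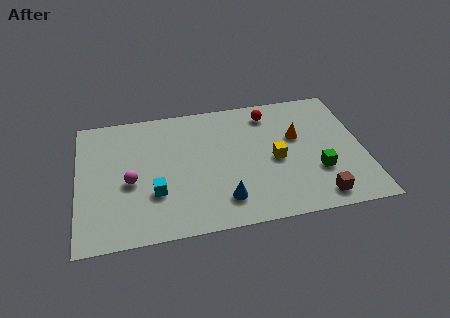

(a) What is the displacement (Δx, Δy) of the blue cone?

(-0.6, -2.5)

The blue cone started near (7.2, 4.2) and ended near (6.6, 1.7).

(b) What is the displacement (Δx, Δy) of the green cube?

(-1.4, 1.6)

The green cube started near (12.4, 1.1) and ended near (11.0, 2.7).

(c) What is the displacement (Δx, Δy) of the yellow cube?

(-1.1, 1.4)

From the two frames, the yellow cube sits at roughly (10.2, 2.4) before and (9.1, 3.8) after.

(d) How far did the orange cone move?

2.8

The orange cone was near (7.5, 5.7) before and (10.2, 5.1) after, so it travelled √(2.7² + 0.6²) ≈ 2.8 units.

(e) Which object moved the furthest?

the brown cube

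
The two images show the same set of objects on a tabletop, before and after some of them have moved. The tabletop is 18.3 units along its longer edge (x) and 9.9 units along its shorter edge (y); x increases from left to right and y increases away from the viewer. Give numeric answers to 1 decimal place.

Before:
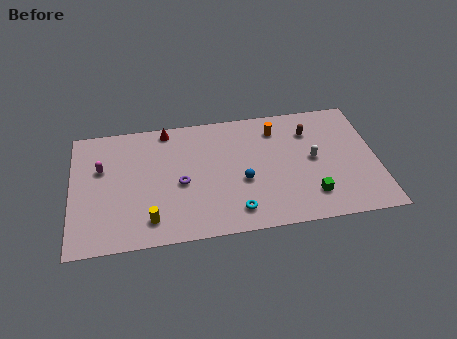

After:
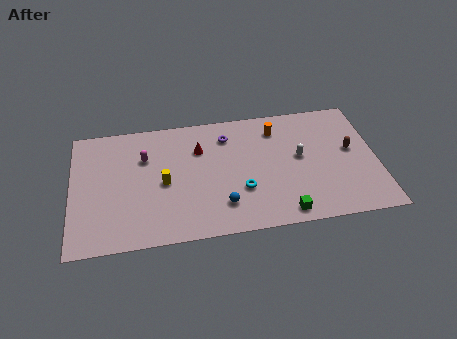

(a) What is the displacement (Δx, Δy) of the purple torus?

(2.9, 3.4)

The purple torus was at about (6.5, 4.4) and moved to about (9.4, 7.8).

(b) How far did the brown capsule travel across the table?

3.1

From (14.4, 7.4) to (16.8, 5.5), the brown capsule covered √(2.4² + 1.9²) ≈ 3.1 units.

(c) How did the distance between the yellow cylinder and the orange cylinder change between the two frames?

-2.3

The distance was about 9.9 in the first image and 7.6 in the second, so they moved 2.3 units closer together.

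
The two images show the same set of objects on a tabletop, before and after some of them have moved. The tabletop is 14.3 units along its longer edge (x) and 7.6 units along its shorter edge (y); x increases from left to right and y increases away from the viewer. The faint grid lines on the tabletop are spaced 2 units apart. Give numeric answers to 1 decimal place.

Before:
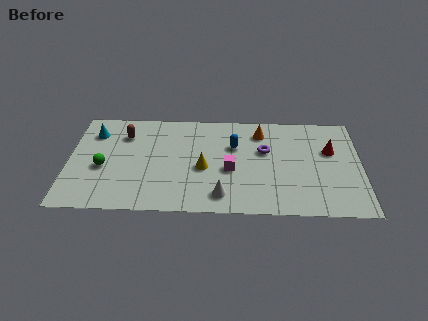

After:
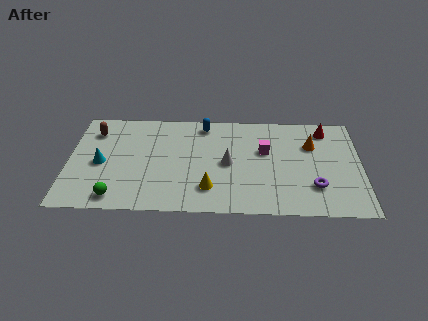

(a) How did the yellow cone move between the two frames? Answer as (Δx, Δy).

(0.3, -1.5)

The yellow cone started near (6.6, 3.3) and ended near (6.9, 1.8).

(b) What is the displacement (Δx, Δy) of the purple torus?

(2.4, -2.6)

The purple torus was at about (9.6, 4.7) and moved to about (12.0, 2.1).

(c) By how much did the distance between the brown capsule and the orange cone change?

+4.0

Before: roughly 6.7 units apart; after: 10.7. That's 4.0 units further apart.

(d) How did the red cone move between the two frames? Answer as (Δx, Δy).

(-0.2, 1.6)

The red cone started near (12.8, 4.8) and ended near (12.6, 6.4).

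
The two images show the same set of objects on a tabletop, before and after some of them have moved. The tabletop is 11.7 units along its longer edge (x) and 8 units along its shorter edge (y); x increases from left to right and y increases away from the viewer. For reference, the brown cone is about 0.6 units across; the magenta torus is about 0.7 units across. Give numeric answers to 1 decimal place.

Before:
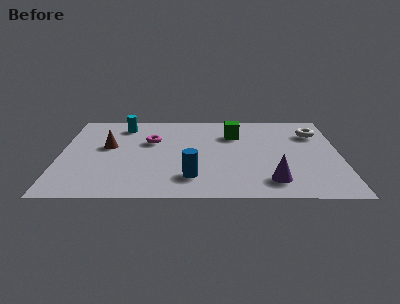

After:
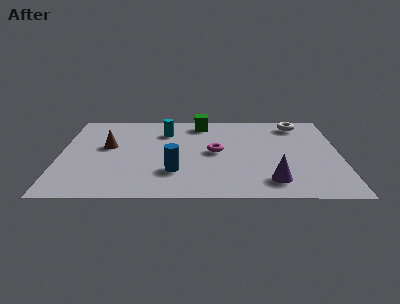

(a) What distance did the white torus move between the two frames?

1.1

From (10.7, 5.9) to (10.0, 6.8), the white torus covered √(0.7² + 0.9²) ≈ 1.1 units.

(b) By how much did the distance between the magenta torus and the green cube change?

-0.7

They were about 3.6 units apart before and 2.9 after — 0.7 units closer together.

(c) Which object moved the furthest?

the magenta torus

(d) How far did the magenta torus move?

2.9

The magenta torus moved from about (3.8, 5.1) to (6.5, 4.1), a distance of √(2.7² + 1.0²) ≈ 2.9.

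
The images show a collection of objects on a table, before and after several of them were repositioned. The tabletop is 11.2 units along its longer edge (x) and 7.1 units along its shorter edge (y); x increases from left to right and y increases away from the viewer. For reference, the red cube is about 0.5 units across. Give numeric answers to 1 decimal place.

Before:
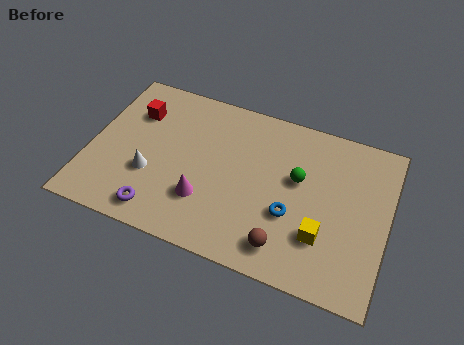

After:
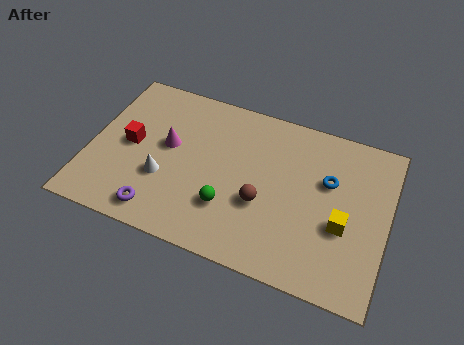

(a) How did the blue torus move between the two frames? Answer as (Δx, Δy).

(1.2, 1.9)

The blue torus was at about (7.7, 2.6) and moved to about (8.9, 4.5).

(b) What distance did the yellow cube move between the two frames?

1.0

The yellow cube moved from about (8.9, 2.1) to (9.6, 2.8), a distance of √(0.7² + 0.7²) ≈ 1.0.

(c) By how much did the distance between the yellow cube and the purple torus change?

+0.8

They were about 6.1 units apart before and 6.9 after — 0.8 units further apart.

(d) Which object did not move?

the purple torus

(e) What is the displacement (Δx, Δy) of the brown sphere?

(-1.0, 1.5)

The brown sphere started near (7.6, 1.2) and ended near (6.6, 2.7).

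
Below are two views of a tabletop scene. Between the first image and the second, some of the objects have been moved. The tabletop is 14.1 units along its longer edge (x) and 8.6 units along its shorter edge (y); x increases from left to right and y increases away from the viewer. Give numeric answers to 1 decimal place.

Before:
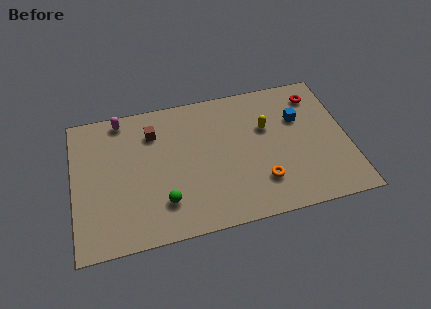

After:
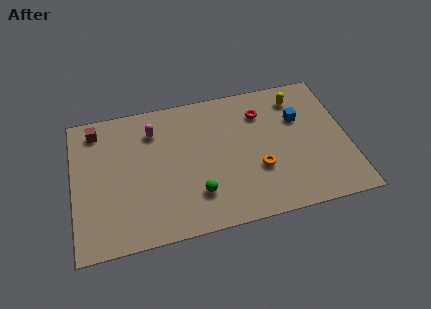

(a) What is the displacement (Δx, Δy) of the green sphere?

(1.7, 0.1)

From the two frames, the green sphere sits at roughly (4.5, 2.1) before and (6.2, 2.2) after.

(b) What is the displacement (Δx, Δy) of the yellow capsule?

(1.7, 1.5)

The yellow capsule started near (10.0, 5.5) and ended near (11.7, 7.0).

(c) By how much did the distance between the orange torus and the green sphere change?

-1.7

Before: roughly 5.0 units apart; after: 3.3. That's 1.7 units closer together.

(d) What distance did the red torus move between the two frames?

2.9

From (12.7, 7.0) to (9.8, 6.5), the red torus covered √(2.9² + 0.5²) ≈ 2.9 units.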